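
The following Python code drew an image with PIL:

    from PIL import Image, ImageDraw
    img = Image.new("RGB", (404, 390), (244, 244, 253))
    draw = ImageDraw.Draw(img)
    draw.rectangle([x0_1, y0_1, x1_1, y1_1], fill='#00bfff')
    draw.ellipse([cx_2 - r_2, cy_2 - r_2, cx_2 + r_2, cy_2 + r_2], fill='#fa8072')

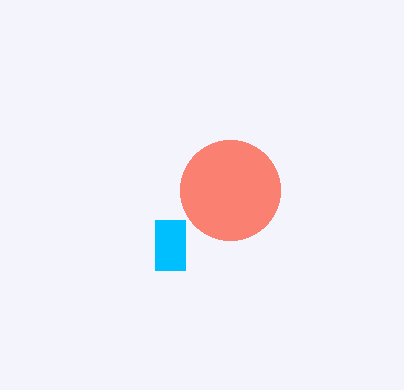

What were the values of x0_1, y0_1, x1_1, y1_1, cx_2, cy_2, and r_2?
x0_1 = 155; y0_1 = 220; x1_1 = 185; y1_1 = 270; cx_2 = 230; cy_2 = 190; r_2 = 50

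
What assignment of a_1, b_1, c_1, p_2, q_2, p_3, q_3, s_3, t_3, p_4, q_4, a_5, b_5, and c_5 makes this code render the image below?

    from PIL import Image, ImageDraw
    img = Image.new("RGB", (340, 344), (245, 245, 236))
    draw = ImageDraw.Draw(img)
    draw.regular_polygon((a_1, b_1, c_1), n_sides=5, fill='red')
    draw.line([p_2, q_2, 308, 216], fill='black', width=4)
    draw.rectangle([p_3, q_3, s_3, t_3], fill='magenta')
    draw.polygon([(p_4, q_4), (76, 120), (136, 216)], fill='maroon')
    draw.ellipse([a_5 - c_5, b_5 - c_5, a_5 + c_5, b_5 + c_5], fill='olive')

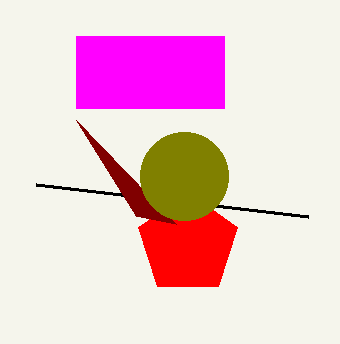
a_1 = 188; b_1 = 244; c_1 = 52; p_2 = 36; q_2 = 184; p_3 = 76; q_3 = 36; s_3 = 224; t_3 = 108; p_4 = 176; q_4 = 224; a_5 = 184; b_5 = 176; c_5 = 44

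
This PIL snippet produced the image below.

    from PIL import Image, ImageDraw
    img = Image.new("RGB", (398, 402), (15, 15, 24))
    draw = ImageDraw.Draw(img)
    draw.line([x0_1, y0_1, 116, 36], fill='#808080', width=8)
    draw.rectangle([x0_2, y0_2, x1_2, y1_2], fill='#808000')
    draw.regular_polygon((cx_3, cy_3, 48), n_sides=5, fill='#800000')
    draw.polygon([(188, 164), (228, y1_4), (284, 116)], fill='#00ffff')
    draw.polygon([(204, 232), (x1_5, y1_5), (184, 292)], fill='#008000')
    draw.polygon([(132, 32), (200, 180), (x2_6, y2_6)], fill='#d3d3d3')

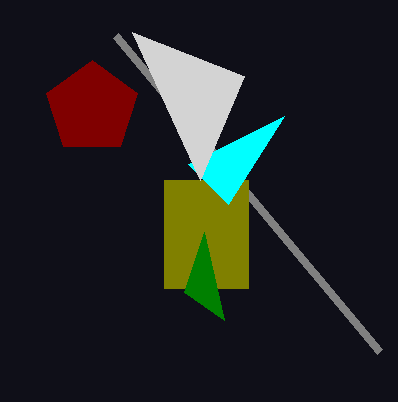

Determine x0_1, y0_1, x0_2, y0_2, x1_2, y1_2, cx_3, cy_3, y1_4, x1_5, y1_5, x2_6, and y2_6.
x0_1 = 380
y0_1 = 352
x0_2 = 164
y0_2 = 180
x1_2 = 248
y1_2 = 288
cx_3 = 92
cy_3 = 108
y1_4 = 204
x1_5 = 224
y1_5 = 320
x2_6 = 244
y2_6 = 76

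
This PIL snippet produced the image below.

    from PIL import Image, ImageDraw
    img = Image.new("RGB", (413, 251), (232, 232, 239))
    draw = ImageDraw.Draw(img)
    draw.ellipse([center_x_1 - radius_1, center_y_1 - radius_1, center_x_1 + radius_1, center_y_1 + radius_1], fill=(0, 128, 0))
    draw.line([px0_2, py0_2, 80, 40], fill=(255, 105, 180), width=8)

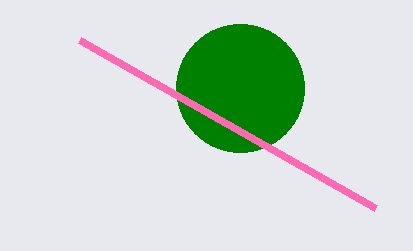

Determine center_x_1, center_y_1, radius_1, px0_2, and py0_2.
center_x_1 = 240; center_y_1 = 88; radius_1 = 64; px0_2 = 376; py0_2 = 208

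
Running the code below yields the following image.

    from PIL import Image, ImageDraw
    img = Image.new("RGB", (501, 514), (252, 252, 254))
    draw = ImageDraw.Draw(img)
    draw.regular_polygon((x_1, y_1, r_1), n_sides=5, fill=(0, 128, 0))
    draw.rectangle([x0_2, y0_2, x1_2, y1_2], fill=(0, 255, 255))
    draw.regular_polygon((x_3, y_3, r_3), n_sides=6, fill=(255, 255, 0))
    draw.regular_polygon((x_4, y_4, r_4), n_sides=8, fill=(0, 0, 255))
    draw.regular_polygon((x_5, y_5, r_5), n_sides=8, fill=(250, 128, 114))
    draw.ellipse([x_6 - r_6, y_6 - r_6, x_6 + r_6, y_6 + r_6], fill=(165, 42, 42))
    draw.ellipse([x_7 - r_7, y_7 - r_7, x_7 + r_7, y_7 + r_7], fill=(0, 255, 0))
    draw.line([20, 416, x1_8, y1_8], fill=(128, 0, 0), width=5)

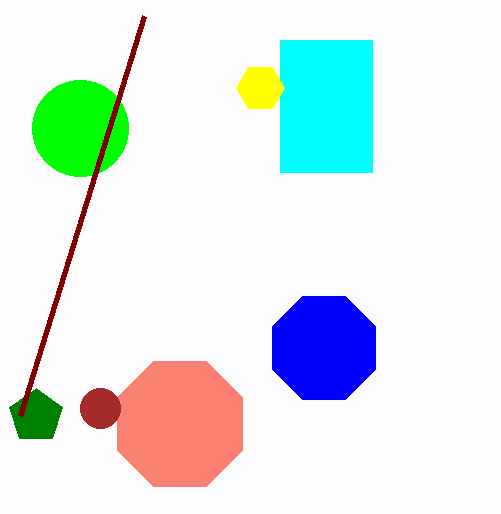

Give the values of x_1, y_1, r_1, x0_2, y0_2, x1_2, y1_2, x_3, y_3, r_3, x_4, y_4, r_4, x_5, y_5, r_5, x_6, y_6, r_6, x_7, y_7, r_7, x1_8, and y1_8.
x_1 = 36, y_1 = 416, r_1 = 28, x0_2 = 280, y0_2 = 40, x1_2 = 372, y1_2 = 172, x_3 = 260, y_3 = 88, r_3 = 24, x_4 = 324, y_4 = 348, r_4 = 56, x_5 = 180, y_5 = 424, r_5 = 68, x_6 = 100, y_6 = 408, r_6 = 20, x_7 = 80, y_7 = 128, r_7 = 48, x1_8 = 144, y1_8 = 16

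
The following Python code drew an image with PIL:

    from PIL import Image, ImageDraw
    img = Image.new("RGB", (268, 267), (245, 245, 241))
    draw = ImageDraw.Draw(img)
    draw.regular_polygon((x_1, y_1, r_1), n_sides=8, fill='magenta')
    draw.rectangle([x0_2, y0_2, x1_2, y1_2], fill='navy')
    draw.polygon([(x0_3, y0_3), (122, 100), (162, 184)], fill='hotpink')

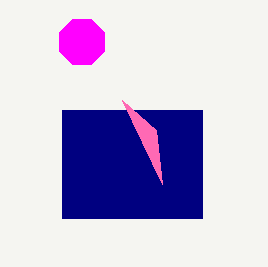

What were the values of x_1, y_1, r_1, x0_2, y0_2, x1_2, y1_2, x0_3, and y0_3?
x_1 = 82; y_1 = 42; r_1 = 24; x0_2 = 62; y0_2 = 110; x1_2 = 202; y1_2 = 218; x0_3 = 156; y0_3 = 130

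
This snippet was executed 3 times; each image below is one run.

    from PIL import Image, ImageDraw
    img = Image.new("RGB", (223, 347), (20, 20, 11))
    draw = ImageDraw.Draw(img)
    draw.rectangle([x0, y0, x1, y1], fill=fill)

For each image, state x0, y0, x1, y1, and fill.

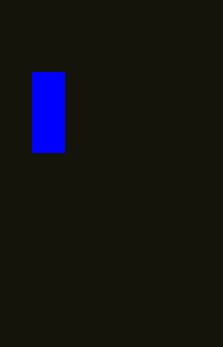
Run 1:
x0 = 32, y0 = 72, x1 = 64, y1 = 152, fill = 'blue'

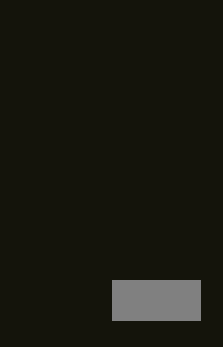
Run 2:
x0 = 112, y0 = 280, x1 = 200, y1 = 320, fill = 'gray'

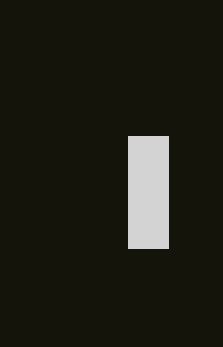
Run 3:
x0 = 128, y0 = 136, x1 = 168, y1 = 248, fill = 'lightgray'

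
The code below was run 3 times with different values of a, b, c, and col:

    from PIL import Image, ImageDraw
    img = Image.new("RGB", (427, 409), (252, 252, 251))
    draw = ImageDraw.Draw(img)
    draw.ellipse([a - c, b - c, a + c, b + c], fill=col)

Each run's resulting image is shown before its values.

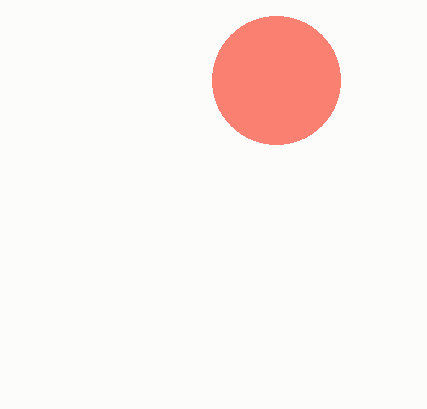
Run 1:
a = 276
b = 80
c = 64
col = 'salmon'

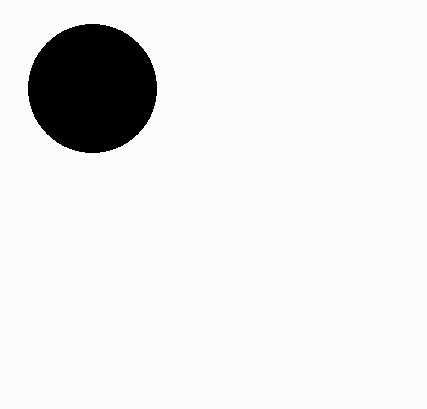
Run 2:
a = 92
b = 88
c = 64
col = 'black'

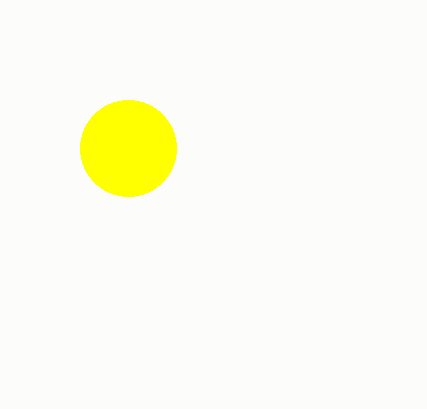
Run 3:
a = 128, b = 148, c = 48, col = 'yellow'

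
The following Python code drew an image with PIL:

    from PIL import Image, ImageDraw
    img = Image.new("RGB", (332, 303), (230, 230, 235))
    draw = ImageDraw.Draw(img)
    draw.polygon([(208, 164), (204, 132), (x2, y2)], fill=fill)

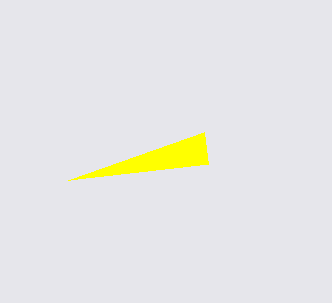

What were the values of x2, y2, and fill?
x2 = 68; y2 = 180; fill = 'yellow'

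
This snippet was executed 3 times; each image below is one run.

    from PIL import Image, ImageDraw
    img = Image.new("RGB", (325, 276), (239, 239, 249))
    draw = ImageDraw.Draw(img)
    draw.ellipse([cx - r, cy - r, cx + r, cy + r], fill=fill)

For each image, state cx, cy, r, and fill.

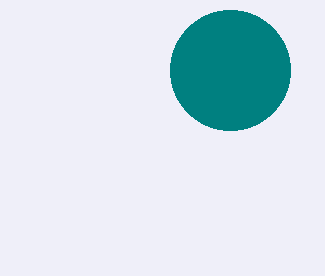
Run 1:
cx = 230, cy = 70, r = 60, fill = 'teal'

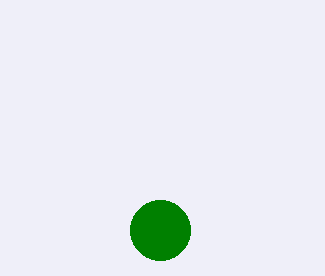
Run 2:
cx = 160; cy = 230; r = 30; fill = 'green'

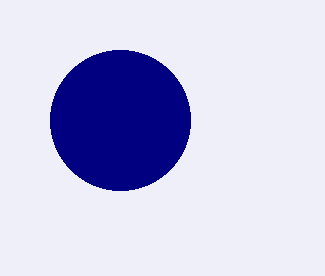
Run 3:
cx = 120
cy = 120
r = 70
fill = 'navy'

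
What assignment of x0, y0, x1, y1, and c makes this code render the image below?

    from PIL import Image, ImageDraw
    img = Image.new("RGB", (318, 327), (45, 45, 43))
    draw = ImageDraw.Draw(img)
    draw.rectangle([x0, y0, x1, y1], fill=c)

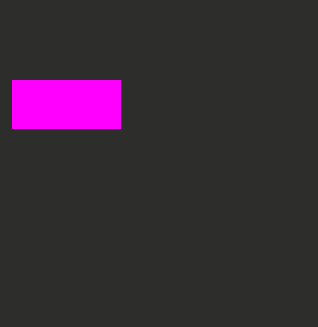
x0 = 12, y0 = 80, x1 = 120, y1 = 128, c = 'magenta'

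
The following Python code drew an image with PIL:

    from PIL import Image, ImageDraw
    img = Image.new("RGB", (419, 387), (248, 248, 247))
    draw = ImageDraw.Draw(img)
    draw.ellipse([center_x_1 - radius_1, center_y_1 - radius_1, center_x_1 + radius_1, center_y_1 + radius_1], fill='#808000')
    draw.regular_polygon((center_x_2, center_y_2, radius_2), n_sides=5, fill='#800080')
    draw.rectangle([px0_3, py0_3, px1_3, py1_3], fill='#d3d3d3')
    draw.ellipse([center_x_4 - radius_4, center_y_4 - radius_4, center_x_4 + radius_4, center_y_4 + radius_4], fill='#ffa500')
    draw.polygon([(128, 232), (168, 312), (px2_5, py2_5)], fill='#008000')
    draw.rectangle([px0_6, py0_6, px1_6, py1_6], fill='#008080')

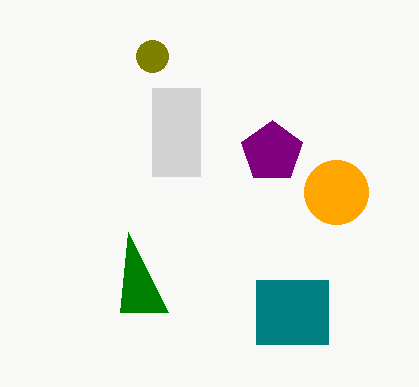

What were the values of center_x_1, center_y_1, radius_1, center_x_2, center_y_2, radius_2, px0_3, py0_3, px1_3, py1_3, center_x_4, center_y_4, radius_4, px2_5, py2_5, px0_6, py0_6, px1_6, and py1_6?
center_x_1 = 152, center_y_1 = 56, radius_1 = 16, center_x_2 = 272, center_y_2 = 152, radius_2 = 32, px0_3 = 152, py0_3 = 88, px1_3 = 200, py1_3 = 176, center_x_4 = 336, center_y_4 = 192, radius_4 = 32, px2_5 = 120, py2_5 = 312, px0_6 = 256, py0_6 = 280, px1_6 = 328, py1_6 = 344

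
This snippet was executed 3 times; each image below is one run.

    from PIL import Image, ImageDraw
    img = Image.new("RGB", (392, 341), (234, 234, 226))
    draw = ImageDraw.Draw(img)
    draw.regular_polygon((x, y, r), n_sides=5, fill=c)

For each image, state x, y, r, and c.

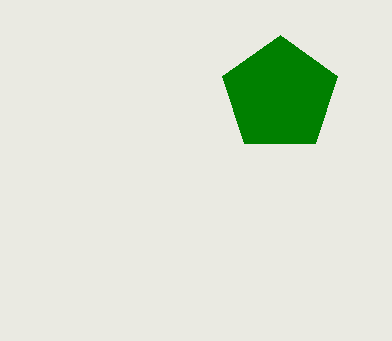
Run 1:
x = 280; y = 95; r = 60; c = 'green'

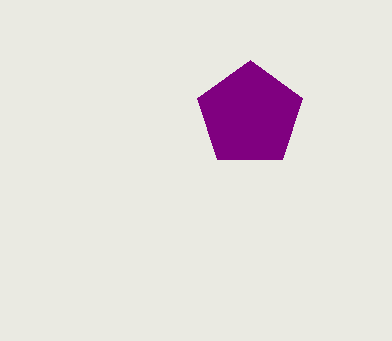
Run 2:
x = 250; y = 115; r = 55; c = 'purple'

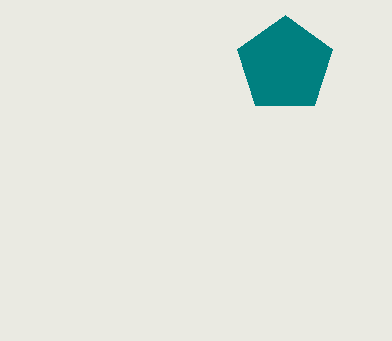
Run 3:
x = 285
y = 65
r = 50
c = 'teal'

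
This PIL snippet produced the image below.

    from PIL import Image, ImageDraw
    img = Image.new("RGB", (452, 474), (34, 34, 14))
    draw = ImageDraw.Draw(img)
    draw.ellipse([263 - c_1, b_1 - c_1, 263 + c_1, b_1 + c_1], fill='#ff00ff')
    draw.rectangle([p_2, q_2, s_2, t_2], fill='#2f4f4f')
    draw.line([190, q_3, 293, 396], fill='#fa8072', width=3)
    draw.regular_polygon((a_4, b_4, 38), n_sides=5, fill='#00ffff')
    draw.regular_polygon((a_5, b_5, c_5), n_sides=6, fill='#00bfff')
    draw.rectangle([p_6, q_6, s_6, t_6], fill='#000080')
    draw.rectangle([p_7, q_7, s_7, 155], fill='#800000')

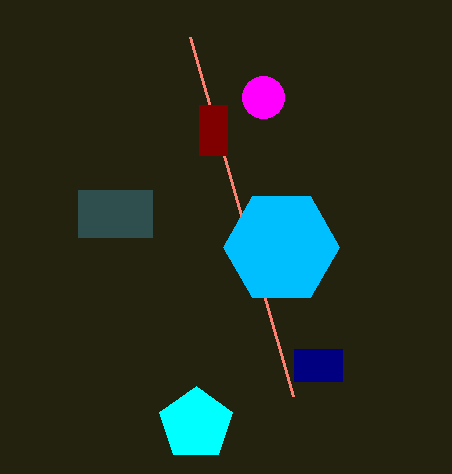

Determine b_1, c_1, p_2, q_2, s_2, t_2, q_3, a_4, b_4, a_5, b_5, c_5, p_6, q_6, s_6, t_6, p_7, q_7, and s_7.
b_1 = 97
c_1 = 21
p_2 = 78
q_2 = 190
s_2 = 152
t_2 = 237
q_3 = 37
a_4 = 196
b_4 = 424
a_5 = 281
b_5 = 247
c_5 = 58
p_6 = 294
q_6 = 349
s_6 = 342
t_6 = 381
p_7 = 199
q_7 = 105
s_7 = 227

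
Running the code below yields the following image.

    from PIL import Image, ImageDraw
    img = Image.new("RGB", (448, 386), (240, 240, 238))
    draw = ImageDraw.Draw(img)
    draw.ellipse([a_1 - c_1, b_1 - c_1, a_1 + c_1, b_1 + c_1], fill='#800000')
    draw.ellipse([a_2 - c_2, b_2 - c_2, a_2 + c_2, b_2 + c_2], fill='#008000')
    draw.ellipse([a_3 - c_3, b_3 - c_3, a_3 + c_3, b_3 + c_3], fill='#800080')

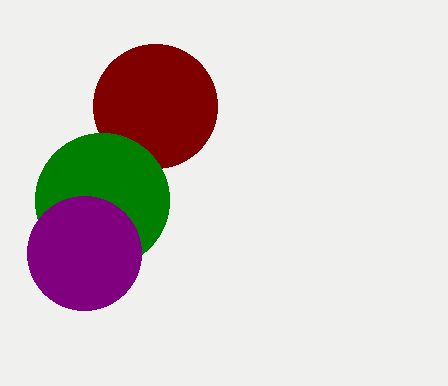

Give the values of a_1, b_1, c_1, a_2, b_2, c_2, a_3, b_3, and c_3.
a_1 = 155, b_1 = 106, c_1 = 62, a_2 = 102, b_2 = 200, c_2 = 67, a_3 = 84, b_3 = 253, c_3 = 57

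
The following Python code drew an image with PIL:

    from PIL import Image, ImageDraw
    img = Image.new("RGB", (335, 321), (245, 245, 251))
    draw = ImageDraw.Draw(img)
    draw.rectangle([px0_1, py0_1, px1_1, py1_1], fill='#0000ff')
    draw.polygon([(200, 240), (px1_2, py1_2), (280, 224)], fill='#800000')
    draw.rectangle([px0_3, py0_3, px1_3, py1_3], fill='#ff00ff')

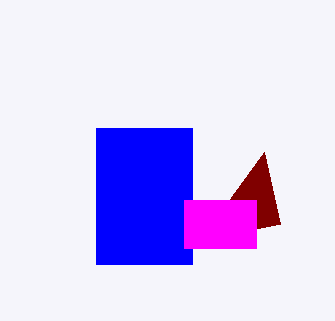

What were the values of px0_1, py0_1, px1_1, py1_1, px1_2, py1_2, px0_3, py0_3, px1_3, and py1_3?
px0_1 = 96, py0_1 = 128, px1_1 = 192, py1_1 = 264, px1_2 = 264, py1_2 = 152, px0_3 = 184, py0_3 = 200, px1_3 = 256, py1_3 = 248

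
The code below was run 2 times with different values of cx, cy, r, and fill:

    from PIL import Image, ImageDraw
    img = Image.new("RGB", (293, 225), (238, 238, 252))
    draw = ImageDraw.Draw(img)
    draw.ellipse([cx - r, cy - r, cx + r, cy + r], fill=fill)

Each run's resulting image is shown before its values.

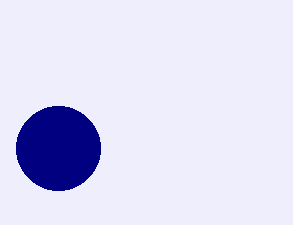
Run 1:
cx = 58, cy = 148, r = 42, fill = 'navy'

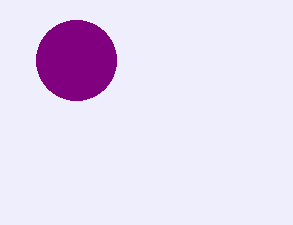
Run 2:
cx = 76; cy = 60; r = 40; fill = 'purple'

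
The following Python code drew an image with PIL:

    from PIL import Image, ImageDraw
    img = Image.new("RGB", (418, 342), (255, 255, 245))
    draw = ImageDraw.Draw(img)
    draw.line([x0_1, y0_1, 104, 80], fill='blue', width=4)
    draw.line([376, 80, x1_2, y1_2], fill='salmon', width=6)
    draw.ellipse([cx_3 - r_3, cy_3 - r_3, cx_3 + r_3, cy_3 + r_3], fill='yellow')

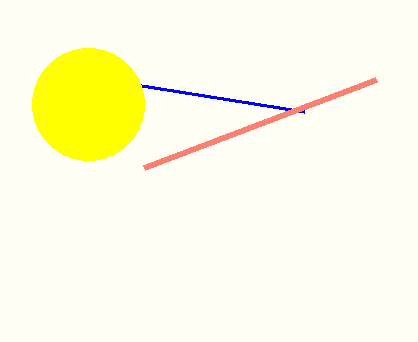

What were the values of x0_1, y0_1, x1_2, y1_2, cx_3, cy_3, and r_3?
x0_1 = 304
y0_1 = 112
x1_2 = 144
y1_2 = 168
cx_3 = 88
cy_3 = 104
r_3 = 56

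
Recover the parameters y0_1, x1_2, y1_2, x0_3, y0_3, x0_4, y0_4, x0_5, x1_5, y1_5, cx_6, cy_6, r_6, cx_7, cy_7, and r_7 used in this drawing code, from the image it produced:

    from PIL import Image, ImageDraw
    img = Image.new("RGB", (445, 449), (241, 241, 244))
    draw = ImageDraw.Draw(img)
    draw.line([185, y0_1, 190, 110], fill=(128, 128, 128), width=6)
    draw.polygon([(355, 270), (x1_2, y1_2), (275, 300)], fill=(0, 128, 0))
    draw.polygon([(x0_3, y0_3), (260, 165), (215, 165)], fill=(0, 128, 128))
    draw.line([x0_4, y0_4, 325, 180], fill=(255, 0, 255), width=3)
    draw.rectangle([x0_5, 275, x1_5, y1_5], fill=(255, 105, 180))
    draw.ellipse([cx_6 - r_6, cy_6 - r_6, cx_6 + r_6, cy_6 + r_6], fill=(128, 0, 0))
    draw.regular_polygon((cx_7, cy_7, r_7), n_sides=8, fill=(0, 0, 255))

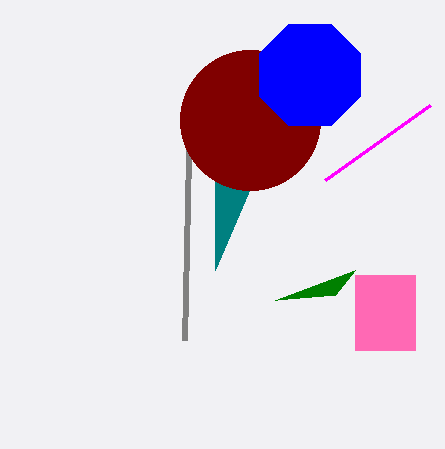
y0_1 = 340
x1_2 = 335
y1_2 = 295
x0_3 = 215
y0_3 = 270
x0_4 = 430
y0_4 = 105
x0_5 = 355
x1_5 = 415
y1_5 = 350
cx_6 = 250
cy_6 = 120
r_6 = 70
cx_7 = 310
cy_7 = 75
r_7 = 55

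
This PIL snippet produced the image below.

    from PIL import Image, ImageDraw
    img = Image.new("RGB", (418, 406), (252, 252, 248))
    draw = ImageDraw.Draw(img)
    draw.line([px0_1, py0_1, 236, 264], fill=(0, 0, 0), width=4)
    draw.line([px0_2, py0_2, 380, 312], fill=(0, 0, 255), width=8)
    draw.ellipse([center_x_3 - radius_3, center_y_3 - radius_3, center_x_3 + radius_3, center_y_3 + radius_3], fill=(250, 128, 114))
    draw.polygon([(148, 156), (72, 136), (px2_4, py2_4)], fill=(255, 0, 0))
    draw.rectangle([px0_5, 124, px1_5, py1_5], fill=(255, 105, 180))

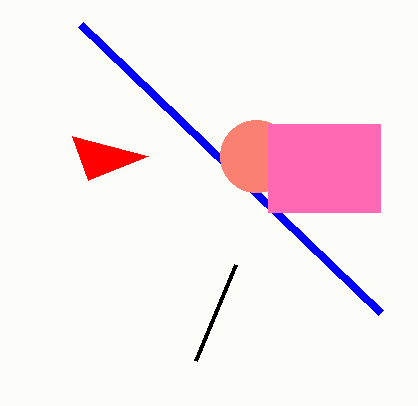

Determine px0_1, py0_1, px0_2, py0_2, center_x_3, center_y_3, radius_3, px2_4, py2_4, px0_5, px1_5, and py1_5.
px0_1 = 196
py0_1 = 360
px0_2 = 80
py0_2 = 24
center_x_3 = 256
center_y_3 = 156
radius_3 = 36
px2_4 = 88
py2_4 = 180
px0_5 = 268
px1_5 = 380
py1_5 = 212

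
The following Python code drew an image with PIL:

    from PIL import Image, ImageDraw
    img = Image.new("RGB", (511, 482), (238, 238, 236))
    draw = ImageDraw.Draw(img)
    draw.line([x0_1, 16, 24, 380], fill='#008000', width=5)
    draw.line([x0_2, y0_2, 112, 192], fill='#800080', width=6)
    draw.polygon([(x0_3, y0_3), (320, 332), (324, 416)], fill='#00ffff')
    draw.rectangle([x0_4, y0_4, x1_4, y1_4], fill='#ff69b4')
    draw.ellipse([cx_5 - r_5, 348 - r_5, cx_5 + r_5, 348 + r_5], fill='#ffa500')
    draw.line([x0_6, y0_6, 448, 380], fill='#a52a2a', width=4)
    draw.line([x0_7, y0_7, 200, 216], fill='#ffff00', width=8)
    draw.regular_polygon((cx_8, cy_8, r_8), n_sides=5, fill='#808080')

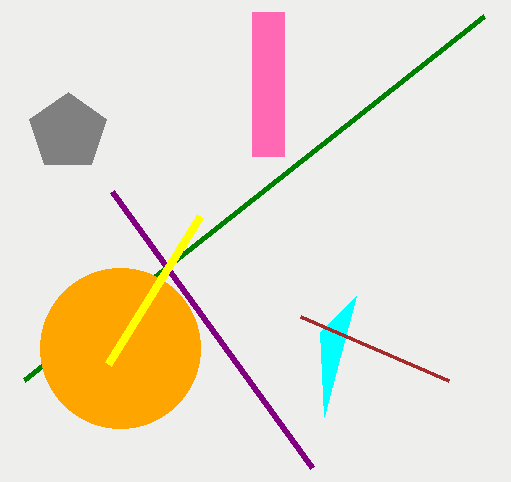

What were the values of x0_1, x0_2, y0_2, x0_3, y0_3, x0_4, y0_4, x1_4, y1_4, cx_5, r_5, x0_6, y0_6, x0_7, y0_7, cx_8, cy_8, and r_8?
x0_1 = 484; x0_2 = 312; y0_2 = 468; x0_3 = 356; y0_3 = 296; x0_4 = 252; y0_4 = 12; x1_4 = 284; y1_4 = 156; cx_5 = 120; r_5 = 80; x0_6 = 300; y0_6 = 316; x0_7 = 108; y0_7 = 364; cx_8 = 68; cy_8 = 132; r_8 = 40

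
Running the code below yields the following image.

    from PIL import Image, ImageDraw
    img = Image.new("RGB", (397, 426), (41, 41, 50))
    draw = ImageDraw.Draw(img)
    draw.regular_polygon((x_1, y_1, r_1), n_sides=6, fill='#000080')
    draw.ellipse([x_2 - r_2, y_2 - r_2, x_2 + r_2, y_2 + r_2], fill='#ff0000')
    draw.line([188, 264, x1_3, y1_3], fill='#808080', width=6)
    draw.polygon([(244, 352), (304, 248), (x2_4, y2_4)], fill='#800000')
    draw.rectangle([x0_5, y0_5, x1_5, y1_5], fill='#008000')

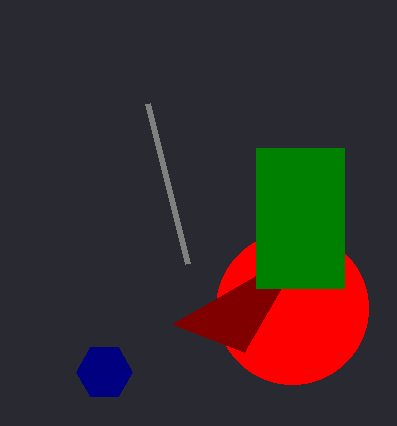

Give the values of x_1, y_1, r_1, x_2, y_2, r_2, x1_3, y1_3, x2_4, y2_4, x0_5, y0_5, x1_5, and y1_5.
x_1 = 104, y_1 = 372, r_1 = 28, x_2 = 292, y_2 = 308, r_2 = 76, x1_3 = 148, y1_3 = 104, x2_4 = 172, y2_4 = 324, x0_5 = 256, y0_5 = 148, x1_5 = 344, y1_5 = 288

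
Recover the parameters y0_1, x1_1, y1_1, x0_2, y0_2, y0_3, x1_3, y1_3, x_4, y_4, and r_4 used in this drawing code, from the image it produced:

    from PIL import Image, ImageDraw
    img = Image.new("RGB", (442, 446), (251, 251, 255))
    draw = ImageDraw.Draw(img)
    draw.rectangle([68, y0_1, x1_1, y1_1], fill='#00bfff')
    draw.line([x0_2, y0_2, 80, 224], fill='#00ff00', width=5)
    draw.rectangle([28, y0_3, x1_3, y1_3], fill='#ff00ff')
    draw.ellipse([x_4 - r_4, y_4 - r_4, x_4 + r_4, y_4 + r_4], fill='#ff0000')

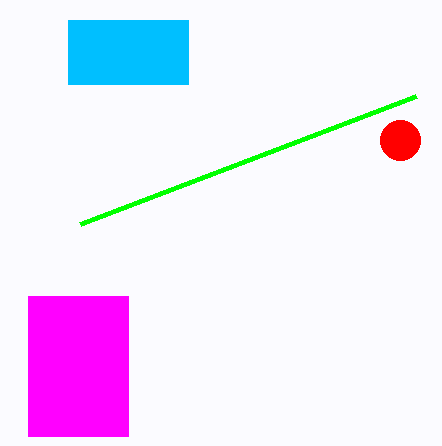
y0_1 = 20
x1_1 = 188
y1_1 = 84
x0_2 = 416
y0_2 = 96
y0_3 = 296
x1_3 = 128
y1_3 = 436
x_4 = 400
y_4 = 140
r_4 = 20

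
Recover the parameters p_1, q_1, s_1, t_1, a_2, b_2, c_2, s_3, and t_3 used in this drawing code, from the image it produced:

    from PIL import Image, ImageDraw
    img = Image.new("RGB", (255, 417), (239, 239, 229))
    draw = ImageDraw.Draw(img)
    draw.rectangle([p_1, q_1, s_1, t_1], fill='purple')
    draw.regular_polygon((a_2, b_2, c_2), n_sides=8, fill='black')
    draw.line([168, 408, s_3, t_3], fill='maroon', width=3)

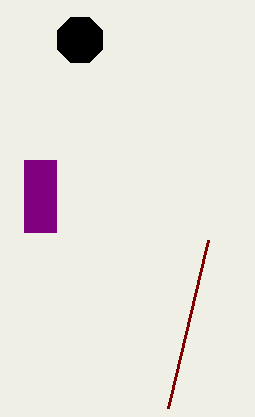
p_1 = 24, q_1 = 160, s_1 = 56, t_1 = 232, a_2 = 80, b_2 = 40, c_2 = 24, s_3 = 208, t_3 = 240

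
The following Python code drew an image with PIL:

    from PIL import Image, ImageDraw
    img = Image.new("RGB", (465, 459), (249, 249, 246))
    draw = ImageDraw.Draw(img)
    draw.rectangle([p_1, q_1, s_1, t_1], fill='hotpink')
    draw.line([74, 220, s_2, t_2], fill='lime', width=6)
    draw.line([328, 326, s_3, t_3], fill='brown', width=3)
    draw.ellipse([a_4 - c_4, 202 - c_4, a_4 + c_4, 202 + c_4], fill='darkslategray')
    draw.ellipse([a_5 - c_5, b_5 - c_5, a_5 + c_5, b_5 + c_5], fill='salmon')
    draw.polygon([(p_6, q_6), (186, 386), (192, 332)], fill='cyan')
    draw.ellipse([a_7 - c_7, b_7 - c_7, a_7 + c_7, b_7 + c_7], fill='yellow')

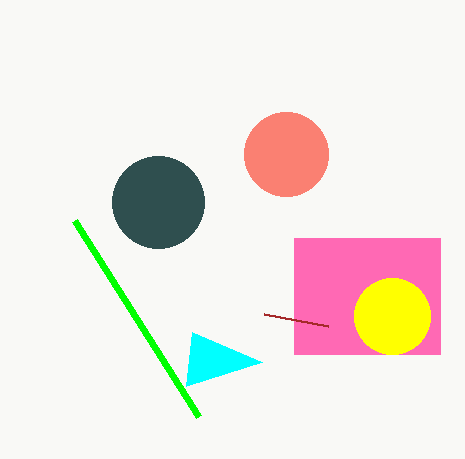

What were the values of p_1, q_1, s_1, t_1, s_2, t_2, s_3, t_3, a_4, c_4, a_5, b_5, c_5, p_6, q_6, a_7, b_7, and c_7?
p_1 = 294; q_1 = 238; s_1 = 440; t_1 = 354; s_2 = 198; t_2 = 416; s_3 = 264; t_3 = 314; a_4 = 158; c_4 = 46; a_5 = 286; b_5 = 154; c_5 = 42; p_6 = 262; q_6 = 362; a_7 = 392; b_7 = 316; c_7 = 38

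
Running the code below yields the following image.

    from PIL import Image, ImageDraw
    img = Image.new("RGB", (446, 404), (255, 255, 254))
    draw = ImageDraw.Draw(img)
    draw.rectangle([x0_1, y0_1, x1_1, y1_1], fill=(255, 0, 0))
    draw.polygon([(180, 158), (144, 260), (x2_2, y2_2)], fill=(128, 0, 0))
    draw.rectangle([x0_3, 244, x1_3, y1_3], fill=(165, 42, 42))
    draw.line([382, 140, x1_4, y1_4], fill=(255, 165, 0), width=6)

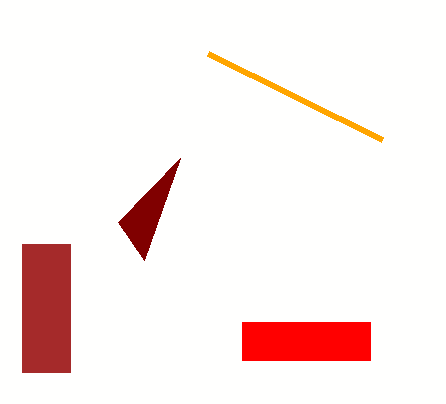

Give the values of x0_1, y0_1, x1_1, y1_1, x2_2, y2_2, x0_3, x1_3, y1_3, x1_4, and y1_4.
x0_1 = 242; y0_1 = 322; x1_1 = 370; y1_1 = 360; x2_2 = 118; y2_2 = 222; x0_3 = 22; x1_3 = 70; y1_3 = 372; x1_4 = 208; y1_4 = 54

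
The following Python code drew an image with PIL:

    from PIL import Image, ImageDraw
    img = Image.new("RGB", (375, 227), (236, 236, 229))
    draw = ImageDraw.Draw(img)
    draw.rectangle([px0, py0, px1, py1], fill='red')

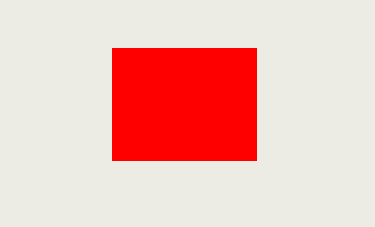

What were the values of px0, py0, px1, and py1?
px0 = 112, py0 = 48, px1 = 256, py1 = 160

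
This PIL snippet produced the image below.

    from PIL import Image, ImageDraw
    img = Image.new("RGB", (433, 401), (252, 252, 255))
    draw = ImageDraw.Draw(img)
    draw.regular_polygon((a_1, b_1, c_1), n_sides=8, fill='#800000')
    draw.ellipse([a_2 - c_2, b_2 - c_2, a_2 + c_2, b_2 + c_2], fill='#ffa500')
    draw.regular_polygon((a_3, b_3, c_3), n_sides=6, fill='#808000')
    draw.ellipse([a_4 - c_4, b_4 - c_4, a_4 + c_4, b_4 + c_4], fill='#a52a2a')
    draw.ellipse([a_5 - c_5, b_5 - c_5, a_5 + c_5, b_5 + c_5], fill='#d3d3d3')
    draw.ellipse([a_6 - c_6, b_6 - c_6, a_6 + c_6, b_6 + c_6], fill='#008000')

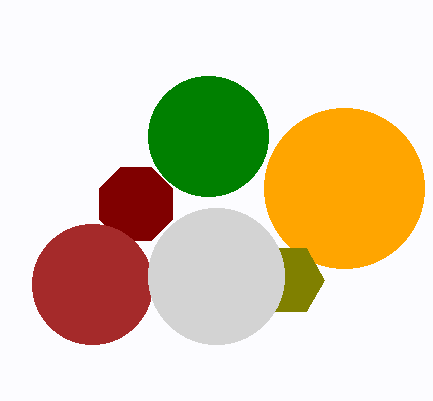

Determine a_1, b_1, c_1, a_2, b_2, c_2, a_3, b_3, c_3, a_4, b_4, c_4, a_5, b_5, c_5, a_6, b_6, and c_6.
a_1 = 136
b_1 = 204
c_1 = 40
a_2 = 344
b_2 = 188
c_2 = 80
a_3 = 288
b_3 = 280
c_3 = 36
a_4 = 92
b_4 = 284
c_4 = 60
a_5 = 216
b_5 = 276
c_5 = 68
a_6 = 208
b_6 = 136
c_6 = 60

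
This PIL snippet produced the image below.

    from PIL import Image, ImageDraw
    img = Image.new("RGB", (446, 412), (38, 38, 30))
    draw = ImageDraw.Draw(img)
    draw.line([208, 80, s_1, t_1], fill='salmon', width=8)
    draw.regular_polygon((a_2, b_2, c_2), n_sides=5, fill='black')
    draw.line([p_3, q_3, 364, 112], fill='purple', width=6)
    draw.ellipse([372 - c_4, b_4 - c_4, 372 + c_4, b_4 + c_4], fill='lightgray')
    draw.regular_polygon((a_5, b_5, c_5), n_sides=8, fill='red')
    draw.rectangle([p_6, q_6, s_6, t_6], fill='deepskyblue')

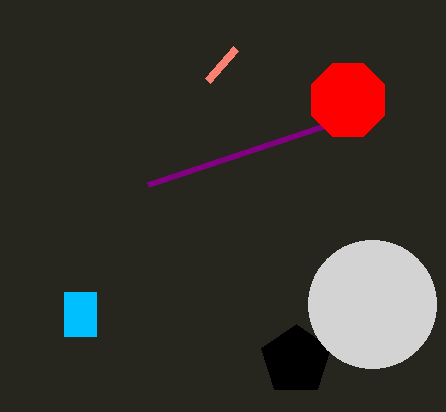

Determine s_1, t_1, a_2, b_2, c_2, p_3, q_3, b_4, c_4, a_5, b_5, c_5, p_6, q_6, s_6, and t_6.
s_1 = 236; t_1 = 48; a_2 = 296; b_2 = 360; c_2 = 36; p_3 = 148; q_3 = 184; b_4 = 304; c_4 = 64; a_5 = 348; b_5 = 100; c_5 = 40; p_6 = 64; q_6 = 292; s_6 = 96; t_6 = 336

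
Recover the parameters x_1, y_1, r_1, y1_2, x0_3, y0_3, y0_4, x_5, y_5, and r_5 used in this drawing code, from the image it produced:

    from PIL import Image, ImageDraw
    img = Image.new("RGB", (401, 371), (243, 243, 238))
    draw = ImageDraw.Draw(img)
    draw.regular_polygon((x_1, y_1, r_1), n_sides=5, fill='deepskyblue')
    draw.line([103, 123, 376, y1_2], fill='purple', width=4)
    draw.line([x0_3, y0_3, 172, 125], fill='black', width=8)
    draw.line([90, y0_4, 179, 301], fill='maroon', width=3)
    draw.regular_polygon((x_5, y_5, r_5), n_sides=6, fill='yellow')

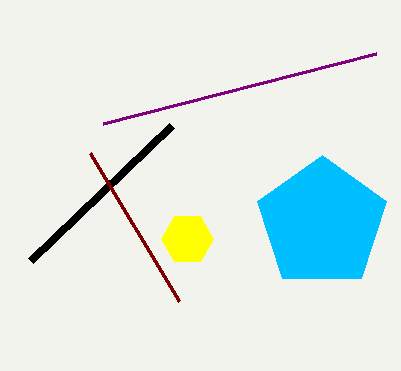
x_1 = 322; y_1 = 223; r_1 = 68; y1_2 = 53; x0_3 = 31; y0_3 = 260; y0_4 = 153; x_5 = 187; y_5 = 239; r_5 = 26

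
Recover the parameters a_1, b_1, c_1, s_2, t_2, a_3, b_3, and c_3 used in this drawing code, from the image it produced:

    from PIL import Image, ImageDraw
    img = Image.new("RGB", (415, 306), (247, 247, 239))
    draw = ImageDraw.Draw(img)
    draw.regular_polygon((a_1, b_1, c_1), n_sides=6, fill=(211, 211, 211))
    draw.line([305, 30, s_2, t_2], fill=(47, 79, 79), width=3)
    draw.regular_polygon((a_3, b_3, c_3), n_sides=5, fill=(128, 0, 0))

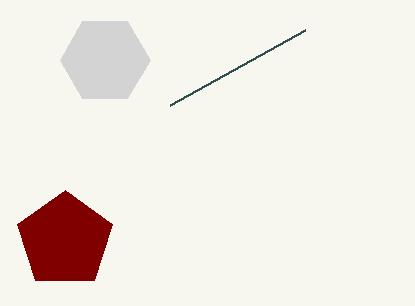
a_1 = 105; b_1 = 60; c_1 = 45; s_2 = 170; t_2 = 105; a_3 = 65; b_3 = 240; c_3 = 50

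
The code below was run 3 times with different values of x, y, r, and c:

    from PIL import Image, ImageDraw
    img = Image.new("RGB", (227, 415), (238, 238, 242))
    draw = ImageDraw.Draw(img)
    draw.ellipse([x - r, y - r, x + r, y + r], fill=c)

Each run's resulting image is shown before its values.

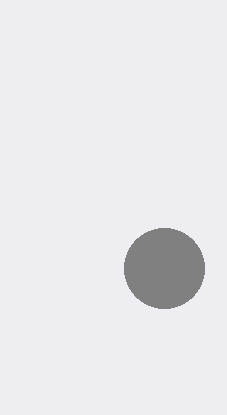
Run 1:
x = 164
y = 268
r = 40
c = 'gray'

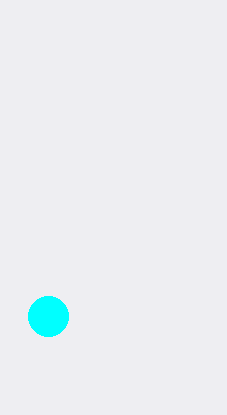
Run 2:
x = 48, y = 316, r = 20, c = 'cyan'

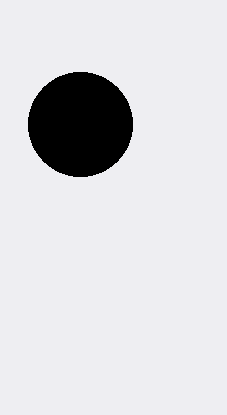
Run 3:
x = 80
y = 124
r = 52
c = 'black'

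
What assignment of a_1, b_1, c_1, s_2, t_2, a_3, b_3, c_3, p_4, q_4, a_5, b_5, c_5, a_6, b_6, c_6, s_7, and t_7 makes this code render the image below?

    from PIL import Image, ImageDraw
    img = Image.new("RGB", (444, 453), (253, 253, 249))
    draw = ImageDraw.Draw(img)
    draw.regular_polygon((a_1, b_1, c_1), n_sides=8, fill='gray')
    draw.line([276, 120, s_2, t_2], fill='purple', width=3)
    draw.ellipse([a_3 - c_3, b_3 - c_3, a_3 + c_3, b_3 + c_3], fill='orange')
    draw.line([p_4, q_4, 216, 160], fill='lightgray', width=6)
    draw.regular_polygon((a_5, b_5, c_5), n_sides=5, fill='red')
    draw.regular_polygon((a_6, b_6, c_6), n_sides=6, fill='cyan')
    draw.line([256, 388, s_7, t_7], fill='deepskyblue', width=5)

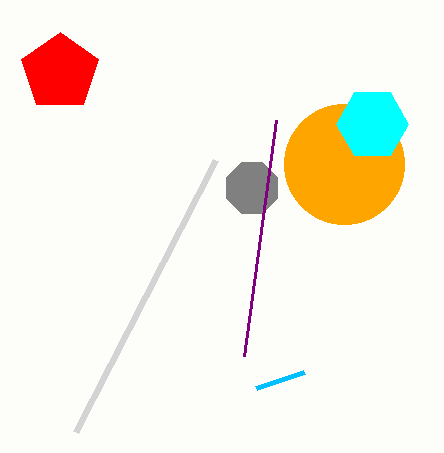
a_1 = 252; b_1 = 188; c_1 = 28; s_2 = 244; t_2 = 356; a_3 = 344; b_3 = 164; c_3 = 60; p_4 = 76; q_4 = 432; a_5 = 60; b_5 = 72; c_5 = 40; a_6 = 372; b_6 = 124; c_6 = 36; s_7 = 304; t_7 = 372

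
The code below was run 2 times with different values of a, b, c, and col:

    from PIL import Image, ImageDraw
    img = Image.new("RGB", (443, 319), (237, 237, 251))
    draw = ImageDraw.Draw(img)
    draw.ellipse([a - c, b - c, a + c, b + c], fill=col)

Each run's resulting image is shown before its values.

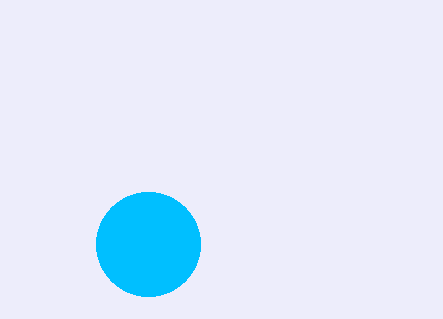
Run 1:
a = 148; b = 244; c = 52; col = 'deepskyblue'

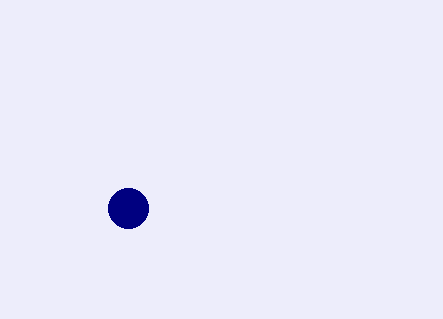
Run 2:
a = 128, b = 208, c = 20, col = 'navy'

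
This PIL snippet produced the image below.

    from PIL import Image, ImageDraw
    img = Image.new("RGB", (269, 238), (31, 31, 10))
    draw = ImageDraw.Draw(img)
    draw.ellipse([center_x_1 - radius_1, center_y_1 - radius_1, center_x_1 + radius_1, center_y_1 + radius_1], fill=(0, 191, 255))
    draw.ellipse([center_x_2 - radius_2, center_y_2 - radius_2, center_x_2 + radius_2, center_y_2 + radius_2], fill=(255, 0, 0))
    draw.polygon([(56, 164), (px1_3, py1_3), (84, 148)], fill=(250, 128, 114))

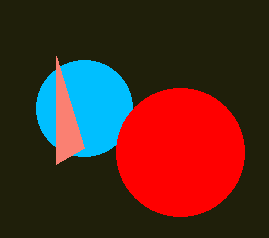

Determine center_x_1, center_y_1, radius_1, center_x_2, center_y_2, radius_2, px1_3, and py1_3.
center_x_1 = 84
center_y_1 = 108
radius_1 = 48
center_x_2 = 180
center_y_2 = 152
radius_2 = 64
px1_3 = 56
py1_3 = 56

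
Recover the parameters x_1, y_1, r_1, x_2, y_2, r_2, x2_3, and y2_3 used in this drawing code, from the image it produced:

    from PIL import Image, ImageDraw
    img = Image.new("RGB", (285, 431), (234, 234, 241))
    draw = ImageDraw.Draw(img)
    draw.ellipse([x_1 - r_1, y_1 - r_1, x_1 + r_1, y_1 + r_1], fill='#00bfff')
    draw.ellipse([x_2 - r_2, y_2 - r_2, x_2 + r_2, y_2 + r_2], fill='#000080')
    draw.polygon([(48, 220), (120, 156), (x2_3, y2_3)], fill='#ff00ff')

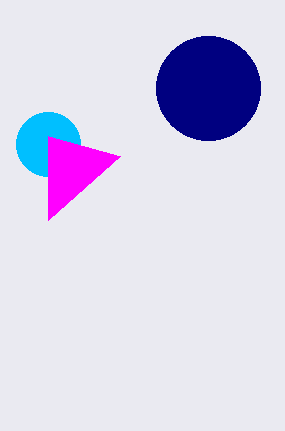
x_1 = 48; y_1 = 144; r_1 = 32; x_2 = 208; y_2 = 88; r_2 = 52; x2_3 = 48; y2_3 = 136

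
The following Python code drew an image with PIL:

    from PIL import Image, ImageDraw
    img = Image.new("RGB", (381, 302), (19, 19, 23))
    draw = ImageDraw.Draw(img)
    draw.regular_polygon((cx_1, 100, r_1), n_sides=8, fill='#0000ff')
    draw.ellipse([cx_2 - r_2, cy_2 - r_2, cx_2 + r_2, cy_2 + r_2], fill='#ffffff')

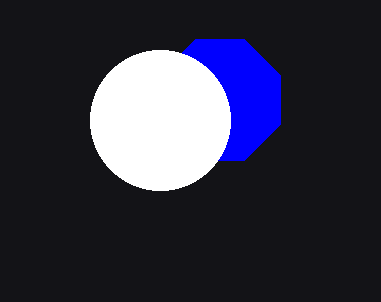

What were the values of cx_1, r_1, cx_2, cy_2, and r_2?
cx_1 = 220
r_1 = 65
cx_2 = 160
cy_2 = 120
r_2 = 70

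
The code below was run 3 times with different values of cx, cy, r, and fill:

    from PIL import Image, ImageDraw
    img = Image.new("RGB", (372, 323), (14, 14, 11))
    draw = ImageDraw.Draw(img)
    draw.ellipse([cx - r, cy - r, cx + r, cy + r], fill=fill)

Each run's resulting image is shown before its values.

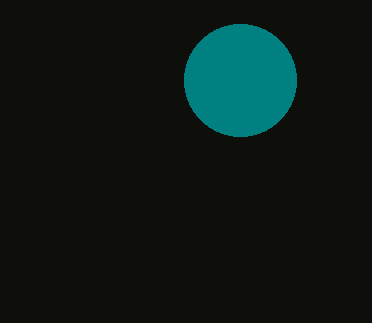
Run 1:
cx = 240; cy = 80; r = 56; fill = 'teal'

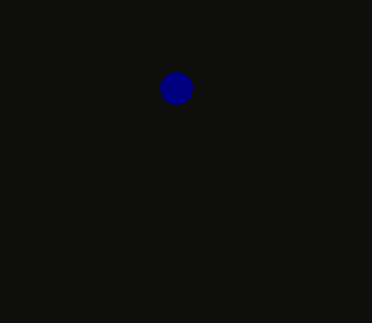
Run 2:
cx = 176, cy = 88, r = 16, fill = 'navy'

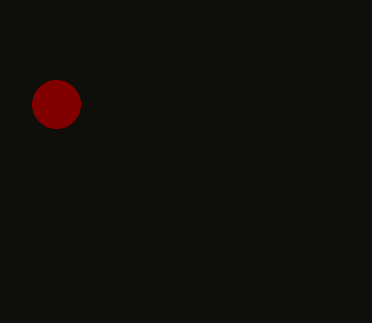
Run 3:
cx = 56
cy = 104
r = 24
fill = 'maroon'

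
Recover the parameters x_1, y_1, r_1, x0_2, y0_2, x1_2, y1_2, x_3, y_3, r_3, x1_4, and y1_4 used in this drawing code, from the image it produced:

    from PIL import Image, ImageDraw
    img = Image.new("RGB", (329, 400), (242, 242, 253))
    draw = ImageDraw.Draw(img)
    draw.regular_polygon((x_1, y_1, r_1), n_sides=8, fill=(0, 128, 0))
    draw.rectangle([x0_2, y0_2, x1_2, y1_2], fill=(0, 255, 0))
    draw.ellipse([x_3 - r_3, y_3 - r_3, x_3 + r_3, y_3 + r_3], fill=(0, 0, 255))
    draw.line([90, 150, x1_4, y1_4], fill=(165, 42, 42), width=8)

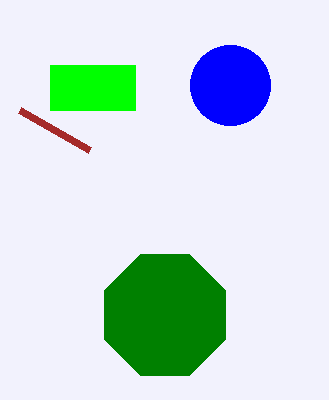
x_1 = 165; y_1 = 315; r_1 = 65; x0_2 = 50; y0_2 = 65; x1_2 = 135; y1_2 = 110; x_3 = 230; y_3 = 85; r_3 = 40; x1_4 = 20; y1_4 = 110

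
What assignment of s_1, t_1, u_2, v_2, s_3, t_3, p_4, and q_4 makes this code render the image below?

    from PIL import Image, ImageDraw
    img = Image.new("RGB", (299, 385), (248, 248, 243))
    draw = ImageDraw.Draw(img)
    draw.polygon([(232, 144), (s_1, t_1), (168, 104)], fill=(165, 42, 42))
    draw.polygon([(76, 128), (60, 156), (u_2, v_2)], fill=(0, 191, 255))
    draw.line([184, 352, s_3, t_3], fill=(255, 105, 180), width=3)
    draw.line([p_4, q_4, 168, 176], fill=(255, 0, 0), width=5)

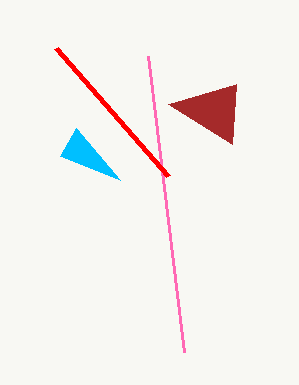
s_1 = 236; t_1 = 84; u_2 = 120; v_2 = 180; s_3 = 148; t_3 = 56; p_4 = 56; q_4 = 48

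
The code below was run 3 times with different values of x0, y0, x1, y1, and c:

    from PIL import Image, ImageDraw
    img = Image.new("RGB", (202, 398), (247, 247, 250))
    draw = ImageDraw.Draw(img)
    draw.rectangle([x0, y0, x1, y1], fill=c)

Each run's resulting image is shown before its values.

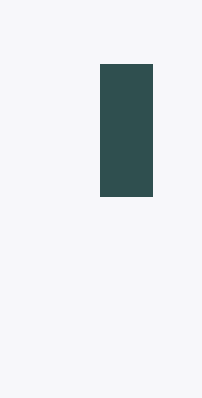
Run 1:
x0 = 100, y0 = 64, x1 = 152, y1 = 196, c = 'darkslategray'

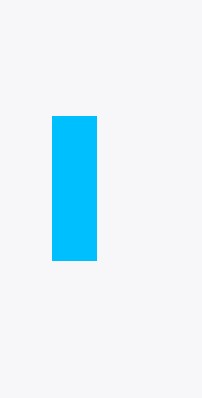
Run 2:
x0 = 52, y0 = 116, x1 = 96, y1 = 260, c = 'deepskyblue'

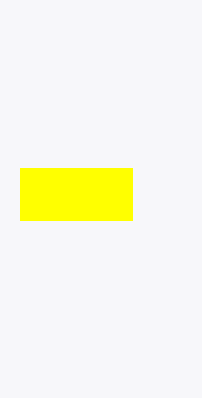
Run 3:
x0 = 20; y0 = 168; x1 = 132; y1 = 220; c = 'yellow'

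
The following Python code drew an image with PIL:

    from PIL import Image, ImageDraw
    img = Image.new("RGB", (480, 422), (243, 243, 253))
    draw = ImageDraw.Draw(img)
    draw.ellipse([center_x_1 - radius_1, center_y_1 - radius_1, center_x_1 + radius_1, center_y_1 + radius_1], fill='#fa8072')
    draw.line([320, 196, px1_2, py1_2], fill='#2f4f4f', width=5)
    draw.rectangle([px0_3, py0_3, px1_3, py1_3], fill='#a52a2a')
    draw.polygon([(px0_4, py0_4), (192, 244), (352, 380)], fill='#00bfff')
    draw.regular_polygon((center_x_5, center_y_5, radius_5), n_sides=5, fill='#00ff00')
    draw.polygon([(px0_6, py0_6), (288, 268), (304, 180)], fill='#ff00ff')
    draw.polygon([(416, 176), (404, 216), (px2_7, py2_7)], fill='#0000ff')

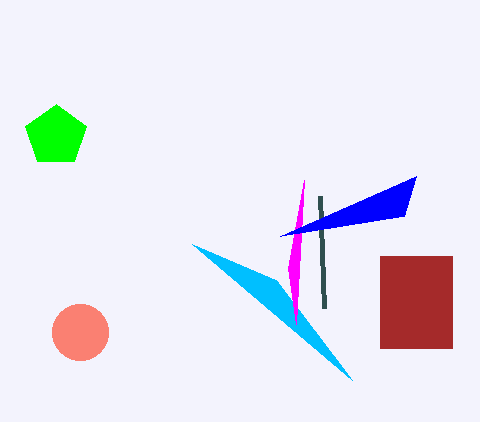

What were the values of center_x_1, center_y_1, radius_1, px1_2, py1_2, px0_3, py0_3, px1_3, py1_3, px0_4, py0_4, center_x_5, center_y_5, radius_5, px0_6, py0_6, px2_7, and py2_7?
center_x_1 = 80
center_y_1 = 332
radius_1 = 28
px1_2 = 324
py1_2 = 308
px0_3 = 380
py0_3 = 256
px1_3 = 452
py1_3 = 348
px0_4 = 276
py0_4 = 280
center_x_5 = 56
center_y_5 = 136
radius_5 = 32
px0_6 = 296
py0_6 = 324
px2_7 = 280
py2_7 = 236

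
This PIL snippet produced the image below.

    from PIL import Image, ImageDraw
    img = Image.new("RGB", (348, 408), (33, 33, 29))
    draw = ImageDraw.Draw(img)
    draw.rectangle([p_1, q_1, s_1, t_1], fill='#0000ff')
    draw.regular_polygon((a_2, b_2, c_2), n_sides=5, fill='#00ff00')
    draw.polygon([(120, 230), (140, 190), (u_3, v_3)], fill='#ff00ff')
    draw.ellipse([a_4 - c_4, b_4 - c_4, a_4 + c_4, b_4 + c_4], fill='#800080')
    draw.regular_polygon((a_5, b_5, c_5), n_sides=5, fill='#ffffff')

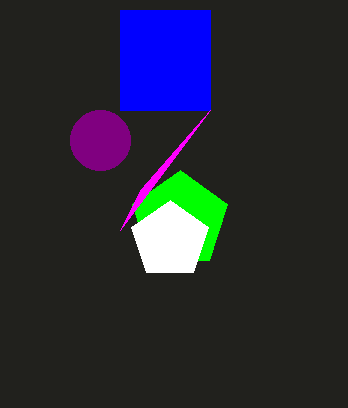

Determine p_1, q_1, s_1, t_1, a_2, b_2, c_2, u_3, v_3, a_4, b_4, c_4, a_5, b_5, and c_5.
p_1 = 120, q_1 = 10, s_1 = 210, t_1 = 110, a_2 = 180, b_2 = 220, c_2 = 50, u_3 = 210, v_3 = 110, a_4 = 100, b_4 = 140, c_4 = 30, a_5 = 170, b_5 = 240, c_5 = 40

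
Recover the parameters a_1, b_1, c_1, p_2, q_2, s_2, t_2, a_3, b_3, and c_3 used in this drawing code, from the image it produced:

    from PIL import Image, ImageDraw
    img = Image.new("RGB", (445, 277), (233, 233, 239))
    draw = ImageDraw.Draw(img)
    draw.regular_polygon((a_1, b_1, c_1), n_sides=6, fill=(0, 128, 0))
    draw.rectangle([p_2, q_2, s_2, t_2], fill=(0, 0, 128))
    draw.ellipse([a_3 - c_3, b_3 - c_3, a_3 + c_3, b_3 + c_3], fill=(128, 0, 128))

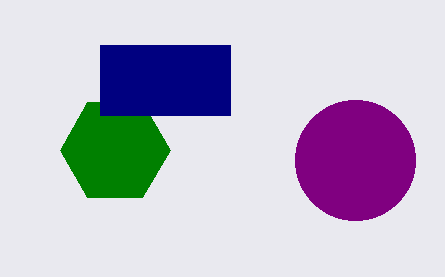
a_1 = 115
b_1 = 150
c_1 = 55
p_2 = 100
q_2 = 45
s_2 = 230
t_2 = 115
a_3 = 355
b_3 = 160
c_3 = 60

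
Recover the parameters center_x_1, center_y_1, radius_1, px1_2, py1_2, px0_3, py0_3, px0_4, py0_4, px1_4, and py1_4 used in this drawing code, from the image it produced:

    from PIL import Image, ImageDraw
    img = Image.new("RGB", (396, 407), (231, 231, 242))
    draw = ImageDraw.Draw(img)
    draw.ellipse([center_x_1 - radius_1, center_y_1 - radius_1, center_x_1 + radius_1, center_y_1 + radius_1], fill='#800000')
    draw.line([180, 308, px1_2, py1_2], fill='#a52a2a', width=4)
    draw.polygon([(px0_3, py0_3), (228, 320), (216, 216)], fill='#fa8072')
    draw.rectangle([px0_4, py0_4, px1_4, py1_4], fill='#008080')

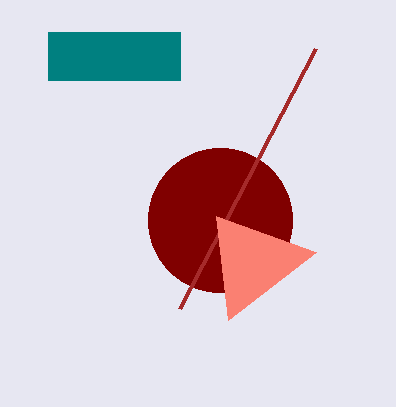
center_x_1 = 220
center_y_1 = 220
radius_1 = 72
px1_2 = 316
py1_2 = 48
px0_3 = 316
py0_3 = 252
px0_4 = 48
py0_4 = 32
px1_4 = 180
py1_4 = 80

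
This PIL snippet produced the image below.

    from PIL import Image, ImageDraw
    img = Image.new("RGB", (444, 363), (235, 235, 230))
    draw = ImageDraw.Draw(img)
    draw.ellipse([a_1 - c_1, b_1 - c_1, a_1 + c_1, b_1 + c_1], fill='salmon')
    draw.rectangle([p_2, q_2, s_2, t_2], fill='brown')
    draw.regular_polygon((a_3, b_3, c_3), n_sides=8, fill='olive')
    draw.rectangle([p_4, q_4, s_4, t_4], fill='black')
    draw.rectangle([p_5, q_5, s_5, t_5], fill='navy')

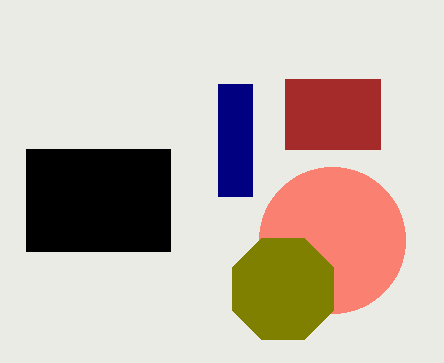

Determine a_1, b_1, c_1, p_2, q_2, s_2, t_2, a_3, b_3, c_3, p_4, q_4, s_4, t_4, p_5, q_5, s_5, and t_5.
a_1 = 332; b_1 = 240; c_1 = 73; p_2 = 285; q_2 = 79; s_2 = 380; t_2 = 149; a_3 = 283; b_3 = 289; c_3 = 55; p_4 = 26; q_4 = 149; s_4 = 170; t_4 = 251; p_5 = 218; q_5 = 84; s_5 = 252; t_5 = 196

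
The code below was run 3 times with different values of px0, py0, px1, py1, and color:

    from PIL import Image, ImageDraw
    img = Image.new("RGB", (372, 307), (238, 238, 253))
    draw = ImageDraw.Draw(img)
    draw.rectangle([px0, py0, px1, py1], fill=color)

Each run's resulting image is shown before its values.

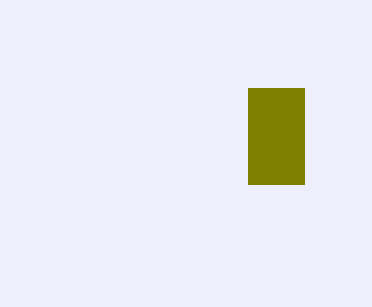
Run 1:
px0 = 248; py0 = 88; px1 = 304; py1 = 184; color = 'olive'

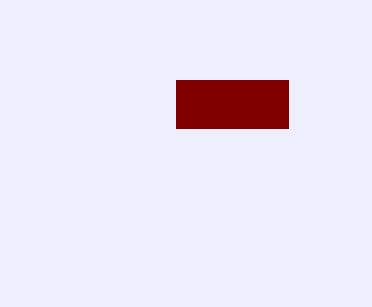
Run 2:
px0 = 176
py0 = 80
px1 = 288
py1 = 128
color = 'maroon'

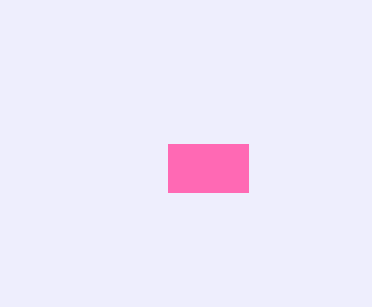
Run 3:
px0 = 168; py0 = 144; px1 = 248; py1 = 192; color = 'hotpink'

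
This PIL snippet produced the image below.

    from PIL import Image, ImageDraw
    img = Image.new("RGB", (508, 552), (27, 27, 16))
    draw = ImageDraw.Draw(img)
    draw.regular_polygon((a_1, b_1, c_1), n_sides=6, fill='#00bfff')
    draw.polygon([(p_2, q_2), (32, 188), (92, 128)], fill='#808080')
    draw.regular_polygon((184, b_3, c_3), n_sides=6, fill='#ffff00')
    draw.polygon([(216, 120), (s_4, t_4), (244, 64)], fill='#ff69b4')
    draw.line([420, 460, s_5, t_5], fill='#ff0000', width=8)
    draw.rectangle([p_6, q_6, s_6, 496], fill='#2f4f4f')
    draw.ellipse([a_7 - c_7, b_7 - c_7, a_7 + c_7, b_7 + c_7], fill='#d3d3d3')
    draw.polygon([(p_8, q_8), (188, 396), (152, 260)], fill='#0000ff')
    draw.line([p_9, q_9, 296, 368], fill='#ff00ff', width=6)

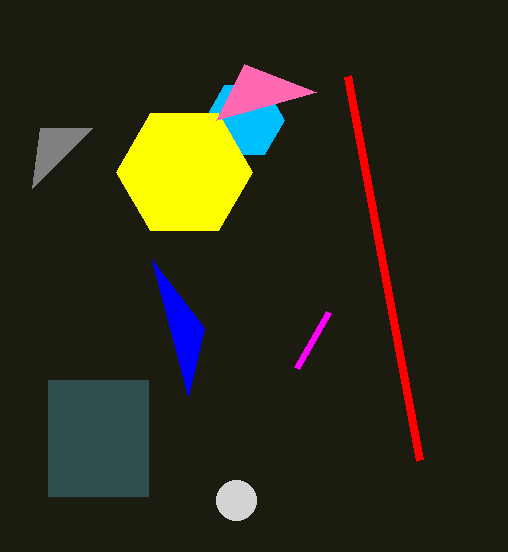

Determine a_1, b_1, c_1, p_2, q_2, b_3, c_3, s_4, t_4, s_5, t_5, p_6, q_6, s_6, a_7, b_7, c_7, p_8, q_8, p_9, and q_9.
a_1 = 244
b_1 = 120
c_1 = 40
p_2 = 40
q_2 = 128
b_3 = 172
c_3 = 68
s_4 = 316
t_4 = 92
s_5 = 348
t_5 = 76
p_6 = 48
q_6 = 380
s_6 = 148
a_7 = 236
b_7 = 500
c_7 = 20
p_8 = 204
q_8 = 328
p_9 = 328
q_9 = 312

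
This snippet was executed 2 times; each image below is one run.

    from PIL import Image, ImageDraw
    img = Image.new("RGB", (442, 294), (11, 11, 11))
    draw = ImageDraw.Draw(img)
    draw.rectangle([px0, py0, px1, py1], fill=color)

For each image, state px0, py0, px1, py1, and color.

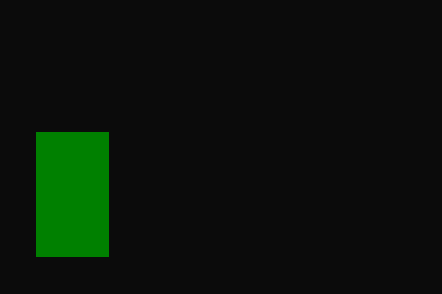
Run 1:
px0 = 36
py0 = 132
px1 = 108
py1 = 256
color = 'green'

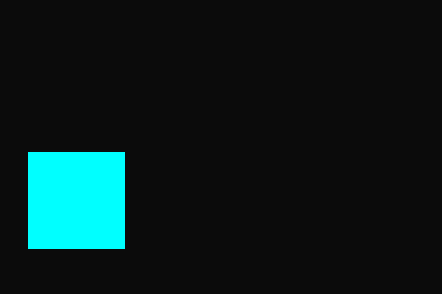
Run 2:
px0 = 28, py0 = 152, px1 = 124, py1 = 248, color = 'cyan'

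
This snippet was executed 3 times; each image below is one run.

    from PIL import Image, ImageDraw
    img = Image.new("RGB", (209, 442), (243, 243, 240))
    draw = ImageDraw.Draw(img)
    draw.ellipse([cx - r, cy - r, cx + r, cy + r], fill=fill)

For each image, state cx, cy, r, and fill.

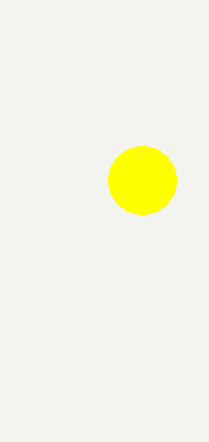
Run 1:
cx = 142, cy = 180, r = 34, fill = 'yellow'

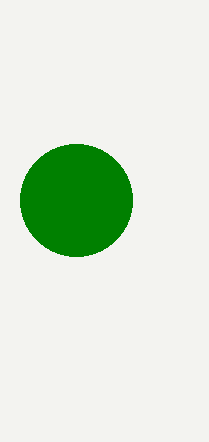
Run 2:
cx = 76; cy = 200; r = 56; fill = 'green'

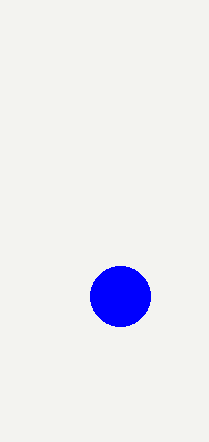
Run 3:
cx = 120; cy = 296; r = 30; fill = 'blue'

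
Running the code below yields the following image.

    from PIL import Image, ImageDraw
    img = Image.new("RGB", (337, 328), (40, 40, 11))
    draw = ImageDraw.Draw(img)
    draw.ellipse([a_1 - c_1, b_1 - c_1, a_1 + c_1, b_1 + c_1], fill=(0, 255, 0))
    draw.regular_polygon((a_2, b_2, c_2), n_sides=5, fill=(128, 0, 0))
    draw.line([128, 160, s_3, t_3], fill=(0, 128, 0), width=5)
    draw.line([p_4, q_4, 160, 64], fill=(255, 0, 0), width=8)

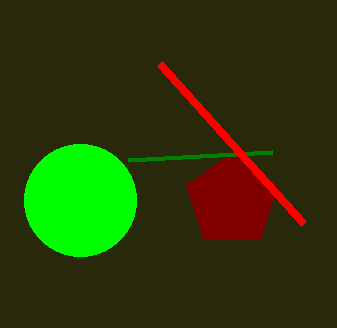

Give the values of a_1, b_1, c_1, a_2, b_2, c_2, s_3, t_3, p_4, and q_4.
a_1 = 80, b_1 = 200, c_1 = 56, a_2 = 232, b_2 = 200, c_2 = 48, s_3 = 272, t_3 = 152, p_4 = 304, q_4 = 224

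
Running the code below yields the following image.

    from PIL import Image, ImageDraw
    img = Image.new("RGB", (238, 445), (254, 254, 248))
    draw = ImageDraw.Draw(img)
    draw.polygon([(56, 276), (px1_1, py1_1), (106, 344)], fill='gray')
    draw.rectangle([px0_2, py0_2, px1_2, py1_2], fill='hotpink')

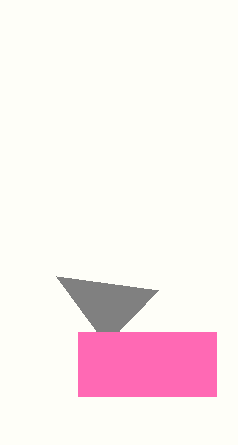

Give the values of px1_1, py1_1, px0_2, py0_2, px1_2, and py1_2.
px1_1 = 158
py1_1 = 290
px0_2 = 78
py0_2 = 332
px1_2 = 216
py1_2 = 396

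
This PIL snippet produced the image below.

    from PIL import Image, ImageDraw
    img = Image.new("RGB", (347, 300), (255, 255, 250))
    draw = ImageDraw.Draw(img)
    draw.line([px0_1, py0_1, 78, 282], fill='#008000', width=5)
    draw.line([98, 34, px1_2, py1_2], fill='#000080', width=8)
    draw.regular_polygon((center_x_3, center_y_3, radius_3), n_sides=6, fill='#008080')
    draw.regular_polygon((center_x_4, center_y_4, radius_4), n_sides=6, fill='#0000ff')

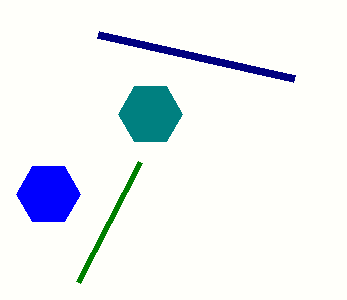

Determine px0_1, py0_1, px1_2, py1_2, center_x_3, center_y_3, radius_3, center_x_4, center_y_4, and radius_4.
px0_1 = 140, py0_1 = 162, px1_2 = 294, py1_2 = 78, center_x_3 = 150, center_y_3 = 114, radius_3 = 32, center_x_4 = 48, center_y_4 = 194, radius_4 = 32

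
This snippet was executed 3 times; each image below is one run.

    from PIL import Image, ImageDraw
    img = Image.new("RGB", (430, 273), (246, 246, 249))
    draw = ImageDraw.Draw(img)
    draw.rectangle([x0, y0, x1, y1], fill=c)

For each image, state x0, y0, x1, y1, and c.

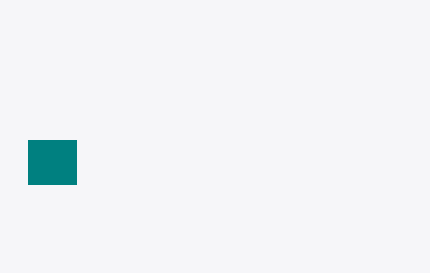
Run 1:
x0 = 28, y0 = 140, x1 = 76, y1 = 184, c = 'teal'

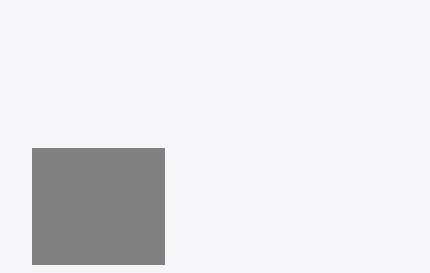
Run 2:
x0 = 32, y0 = 148, x1 = 164, y1 = 264, c = 'gray'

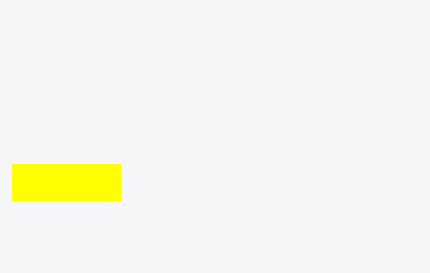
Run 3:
x0 = 12
y0 = 164
x1 = 120
y1 = 200
c = 'yellow'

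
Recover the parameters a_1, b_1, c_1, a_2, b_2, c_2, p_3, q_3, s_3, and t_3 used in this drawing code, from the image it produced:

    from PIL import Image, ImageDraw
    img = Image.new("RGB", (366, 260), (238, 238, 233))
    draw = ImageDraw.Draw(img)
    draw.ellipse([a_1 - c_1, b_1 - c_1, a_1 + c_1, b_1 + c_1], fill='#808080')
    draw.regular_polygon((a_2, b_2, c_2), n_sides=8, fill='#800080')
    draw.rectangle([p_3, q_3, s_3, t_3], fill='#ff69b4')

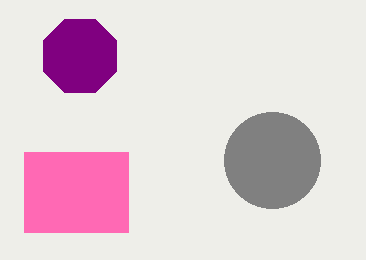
a_1 = 272; b_1 = 160; c_1 = 48; a_2 = 80; b_2 = 56; c_2 = 40; p_3 = 24; q_3 = 152; s_3 = 128; t_3 = 232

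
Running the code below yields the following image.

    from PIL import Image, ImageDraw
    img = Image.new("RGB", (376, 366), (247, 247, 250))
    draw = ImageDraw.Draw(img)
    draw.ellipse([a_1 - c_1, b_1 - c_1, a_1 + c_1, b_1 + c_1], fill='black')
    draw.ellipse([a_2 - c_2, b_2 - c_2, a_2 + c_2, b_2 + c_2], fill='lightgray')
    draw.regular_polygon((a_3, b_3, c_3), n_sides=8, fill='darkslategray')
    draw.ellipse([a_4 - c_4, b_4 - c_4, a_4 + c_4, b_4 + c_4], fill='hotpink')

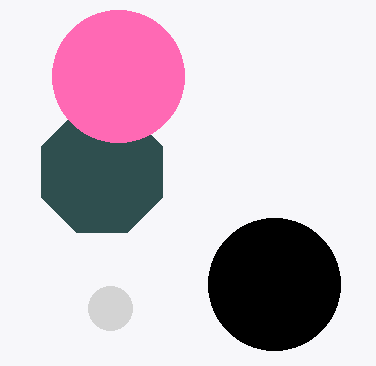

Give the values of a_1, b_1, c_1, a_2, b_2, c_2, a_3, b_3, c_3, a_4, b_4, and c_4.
a_1 = 274; b_1 = 284; c_1 = 66; a_2 = 110; b_2 = 308; c_2 = 22; a_3 = 102; b_3 = 172; c_3 = 66; a_4 = 118; b_4 = 76; c_4 = 66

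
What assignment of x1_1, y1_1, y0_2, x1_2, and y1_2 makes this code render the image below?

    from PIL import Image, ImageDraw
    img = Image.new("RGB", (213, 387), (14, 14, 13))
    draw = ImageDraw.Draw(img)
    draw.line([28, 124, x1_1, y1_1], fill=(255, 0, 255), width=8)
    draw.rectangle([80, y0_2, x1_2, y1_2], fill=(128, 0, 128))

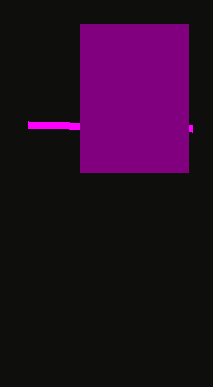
x1_1 = 192, y1_1 = 128, y0_2 = 24, x1_2 = 188, y1_2 = 172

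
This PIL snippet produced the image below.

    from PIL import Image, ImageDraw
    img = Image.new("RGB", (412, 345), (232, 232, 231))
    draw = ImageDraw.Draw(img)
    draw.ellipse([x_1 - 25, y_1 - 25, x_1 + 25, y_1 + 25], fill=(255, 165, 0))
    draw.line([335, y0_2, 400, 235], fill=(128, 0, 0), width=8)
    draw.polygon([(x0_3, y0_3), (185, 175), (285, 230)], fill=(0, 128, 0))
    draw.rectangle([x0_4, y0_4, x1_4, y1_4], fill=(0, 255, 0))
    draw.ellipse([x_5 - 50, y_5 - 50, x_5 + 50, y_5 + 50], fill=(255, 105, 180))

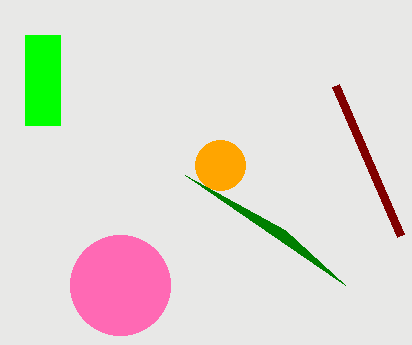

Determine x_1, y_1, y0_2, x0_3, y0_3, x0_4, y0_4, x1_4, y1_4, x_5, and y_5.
x_1 = 220; y_1 = 165; y0_2 = 85; x0_3 = 345; y0_3 = 285; x0_4 = 25; y0_4 = 35; x1_4 = 60; y1_4 = 125; x_5 = 120; y_5 = 285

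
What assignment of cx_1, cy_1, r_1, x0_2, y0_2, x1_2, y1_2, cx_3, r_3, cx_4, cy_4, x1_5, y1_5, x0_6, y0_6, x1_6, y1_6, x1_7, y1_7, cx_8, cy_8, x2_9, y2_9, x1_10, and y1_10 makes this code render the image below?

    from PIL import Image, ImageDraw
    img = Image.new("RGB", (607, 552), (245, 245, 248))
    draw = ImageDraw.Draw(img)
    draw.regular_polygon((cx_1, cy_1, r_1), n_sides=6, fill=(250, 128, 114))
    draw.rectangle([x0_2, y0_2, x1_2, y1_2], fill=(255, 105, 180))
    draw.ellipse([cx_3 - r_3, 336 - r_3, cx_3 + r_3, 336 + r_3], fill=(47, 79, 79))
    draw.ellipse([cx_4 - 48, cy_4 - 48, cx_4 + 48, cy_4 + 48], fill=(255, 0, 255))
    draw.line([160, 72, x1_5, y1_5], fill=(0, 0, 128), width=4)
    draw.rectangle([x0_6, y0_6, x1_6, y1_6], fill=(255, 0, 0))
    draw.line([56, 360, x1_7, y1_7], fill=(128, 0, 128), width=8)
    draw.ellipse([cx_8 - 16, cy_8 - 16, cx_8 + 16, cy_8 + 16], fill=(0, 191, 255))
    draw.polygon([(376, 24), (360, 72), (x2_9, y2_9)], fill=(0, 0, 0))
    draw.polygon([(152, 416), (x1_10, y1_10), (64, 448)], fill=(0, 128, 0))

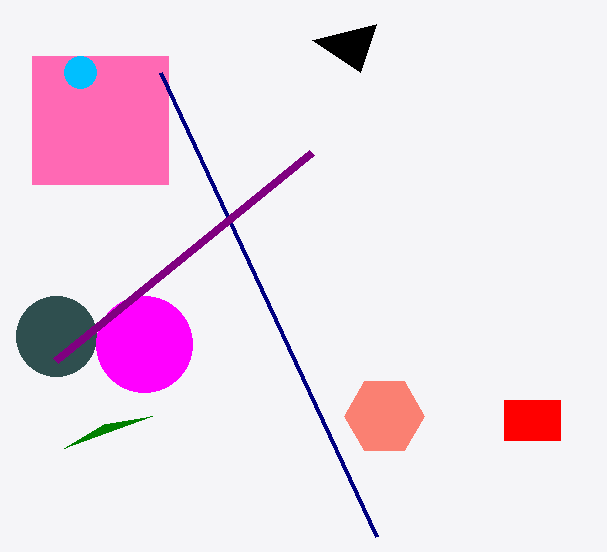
cx_1 = 384
cy_1 = 416
r_1 = 40
x0_2 = 32
y0_2 = 56
x1_2 = 168
y1_2 = 184
cx_3 = 56
r_3 = 40
cx_4 = 144
cy_4 = 344
x1_5 = 376
y1_5 = 536
x0_6 = 504
y0_6 = 400
x1_6 = 560
y1_6 = 440
x1_7 = 312
y1_7 = 152
cx_8 = 80
cy_8 = 72
x2_9 = 312
y2_9 = 40
x1_10 = 104
y1_10 = 424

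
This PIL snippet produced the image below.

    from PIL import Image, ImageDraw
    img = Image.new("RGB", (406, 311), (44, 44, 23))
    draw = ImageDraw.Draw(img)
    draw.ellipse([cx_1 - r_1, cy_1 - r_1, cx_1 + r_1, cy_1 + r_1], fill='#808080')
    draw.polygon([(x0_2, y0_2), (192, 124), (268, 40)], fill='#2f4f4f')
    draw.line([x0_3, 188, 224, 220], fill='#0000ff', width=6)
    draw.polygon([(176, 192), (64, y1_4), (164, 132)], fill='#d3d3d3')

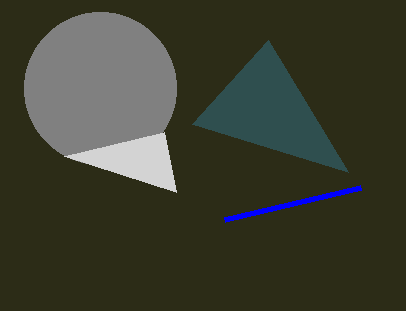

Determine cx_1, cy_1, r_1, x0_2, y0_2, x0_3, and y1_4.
cx_1 = 100; cy_1 = 88; r_1 = 76; x0_2 = 348; y0_2 = 172; x0_3 = 360; y1_4 = 156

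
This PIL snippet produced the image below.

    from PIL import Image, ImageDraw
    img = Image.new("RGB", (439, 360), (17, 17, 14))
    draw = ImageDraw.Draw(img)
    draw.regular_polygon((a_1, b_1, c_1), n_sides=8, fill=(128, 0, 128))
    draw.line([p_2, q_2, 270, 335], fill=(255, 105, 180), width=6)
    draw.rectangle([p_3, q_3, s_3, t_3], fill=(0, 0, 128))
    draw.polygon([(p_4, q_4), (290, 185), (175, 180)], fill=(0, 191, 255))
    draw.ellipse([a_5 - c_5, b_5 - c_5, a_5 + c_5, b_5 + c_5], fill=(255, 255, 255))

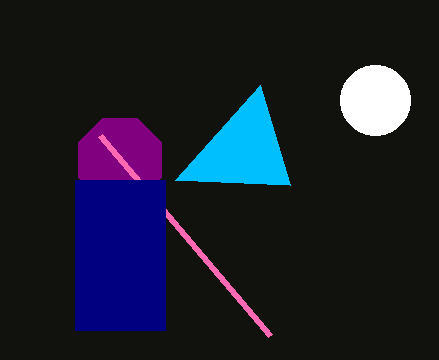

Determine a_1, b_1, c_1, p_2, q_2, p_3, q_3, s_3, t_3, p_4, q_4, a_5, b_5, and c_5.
a_1 = 120
b_1 = 160
c_1 = 45
p_2 = 100
q_2 = 135
p_3 = 75
q_3 = 180
s_3 = 165
t_3 = 330
p_4 = 260
q_4 = 85
a_5 = 375
b_5 = 100
c_5 = 35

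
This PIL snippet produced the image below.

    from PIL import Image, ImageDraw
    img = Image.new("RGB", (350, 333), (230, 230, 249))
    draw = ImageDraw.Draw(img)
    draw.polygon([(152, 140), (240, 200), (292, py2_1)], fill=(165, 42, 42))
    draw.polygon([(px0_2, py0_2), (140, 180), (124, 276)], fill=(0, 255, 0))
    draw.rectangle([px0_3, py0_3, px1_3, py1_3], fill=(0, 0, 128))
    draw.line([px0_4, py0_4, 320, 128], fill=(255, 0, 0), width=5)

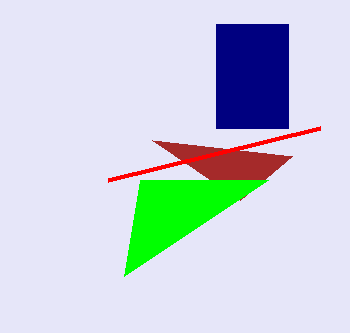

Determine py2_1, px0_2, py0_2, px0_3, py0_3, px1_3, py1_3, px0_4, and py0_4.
py2_1 = 156, px0_2 = 268, py0_2 = 180, px0_3 = 216, py0_3 = 24, px1_3 = 288, py1_3 = 128, px0_4 = 108, py0_4 = 180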